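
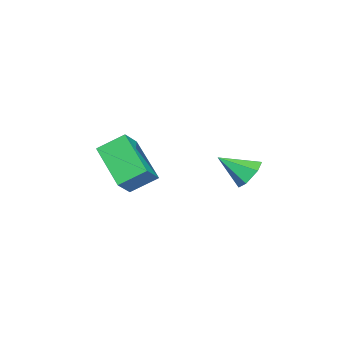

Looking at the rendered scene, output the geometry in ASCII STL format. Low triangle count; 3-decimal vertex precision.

solid 
facet normal -0.310 0.758 -0.573
outer loop
vertex -1.947 2.98 -0.536
vertex -2.63 2.829 -0.366
vertex -2.252 3.289 0.038
endloop
endfacet
facet normal 0.904 0.143 0.403
outer loop
vertex -1.947 2.98 -0.536
vertex -2.252 3.289 0.038
vertex -2.19 1.751 0.446
endloop
endfacet
facet normal -0.311 0.759 -0.572
outer loop
vertex -2.252 3.289 0.038
vertex -2.63 2.829 -0.366
vertex -2.935 3.137 0.208
endloop
endfacet
facet normal 0.179 0.259 0.949
outer loop
vertex -2.252 3.289 0.038
vertex -2.935 3.137 0.208
vertex -2.19 1.751 0.446
endloop
endfacet
facet normal -0.309 0.760 -0.572
outer loop
vertex -2.935 3.137 0.208
vertex -2.63 2.829 -0.366
vertex -3.313 2.678 -0.197
endloop
endfacet
facet normal -0.601 -0.190 0.776
outer loop
vertex -2.935 3.137 0.208
vertex -3.313 2.678 -0.197
vertex -2.19 1.751 0.446
endloop
endfacet
facet normal -0.310 0.759 -0.573
outer loop
vertex -3.313 2.678 -0.197
vertex -2.63 2.829 -0.366
vertex -3.008 2.369 -0.771
endloop
endfacet
facet normal -0.655 -0.753 0.058
outer loop
vertex -3.313 2.678 -0.197
vertex -3.008 2.369 -0.771
vertex -2.19 1.751 0.446
endloop
endfacet
facet normal -0.310 0.759 -0.572
outer loop
vertex -3.008 2.369 -0.771
vertex -2.63 2.829 -0.366
vertex -2.325 2.52 -0.941
endloop
endfacet
facet normal 0.071 -0.869 -0.489
outer loop
vertex -3.008 2.369 -0.771
vertex -2.325 2.52 -0.941
vertex -2.19 1.751 0.446
endloop
endfacet
facet normal -0.310 0.759 -0.572
outer loop
vertex -2.325 2.52 -0.941
vertex -2.63 2.829 -0.366
vertex -1.947 2.98 -0.536
endloop
endfacet
facet normal 0.850 -0.421 -0.316
outer loop
vertex -2.325 2.52 -0.941
vertex -1.947 2.98 -0.536
vertex -2.19 1.751 0.446
endloop
endfacet
facet normal -0.791 0.049 -0.609
outer loop
vertex -2.111 -2.656 -0.184
vertex -2.592 -1.726 0.516
vertex -1.08 -1.204 -1.406
endloop
endfacet
facet normal 0.381 -0.739 -0.556
outer loop
vertex -0.288 -1.254 -0.796
vertex -2.111 -2.656 -0.184
vertex -1.08 -1.204 -1.406
endloop
endfacet
facet normal -0.792 0.050 -0.609
outer loop
vertex -1.08 -1.204 -1.406
vertex -2.592 -1.726 0.516
vertex -1.56 -0.274 -0.705
endloop
endfacet
facet normal 0.478 0.673 -0.565
outer loop
vertex -1.56 -0.274 -0.705
vertex -0.288 -1.254 -0.796
vertex -1.08 -1.204 -1.406
endloop
endfacet
facet normal -0.478 -0.673 0.565
outer loop
vertex -2.111 -2.656 -0.184
vertex -1.8 -1.776 1.126
vertex -2.592 -1.726 0.516
endloop
endfacet
facet normal 0.381 -0.739 -0.556
outer loop
vertex -1.32 -2.706 0.425
vertex -2.111 -2.656 -0.184
vertex -0.288 -1.254 -0.796
endloop
endfacet
facet normal -0.478 -0.673 0.565
outer loop
vertex -1.32 -2.706 0.425
vertex -1.8 -1.776 1.126
vertex -2.111 -2.656 -0.184
endloop
endfacet
facet normal -0.381 0.739 0.556
outer loop
vertex -2.592 -1.726 0.516
vertex -1.8 -1.776 1.126
vertex -1.56 -0.274 -0.705
endloop
endfacet
facet normal 0.478 0.673 -0.565
outer loop
vertex -0.769 -0.324 -0.096
vertex -0.288 -1.254 -0.796
vertex -1.56 -0.274 -0.705
endloop
endfacet
facet normal -0.381 0.739 0.556
outer loop
vertex -1.56 -0.274 -0.705
vertex -1.8 -1.776 1.126
vertex -0.769 -0.324 -0.096
endloop
endfacet
facet normal 0.791 -0.050 0.610
outer loop
vertex -0.769 -0.324 -0.096
vertex -1.32 -2.706 0.425
vertex -0.288 -1.254 -0.796
endloop
endfacet
facet normal 0.792 -0.050 0.609
outer loop
vertex -1.8 -1.776 1.126
vertex -1.32 -2.706 0.425
vertex -0.769 -0.324 -0.096
endloop
endfacet

endsolid


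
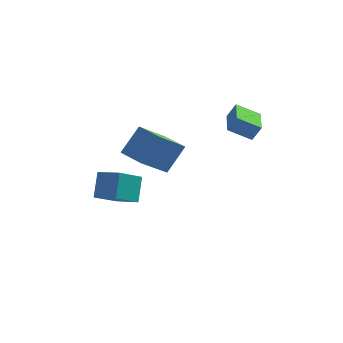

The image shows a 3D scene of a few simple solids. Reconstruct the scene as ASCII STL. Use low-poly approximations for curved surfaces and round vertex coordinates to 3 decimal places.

solid 
facet normal -0.486 -0.665 0.568
outer loop
vertex -2.788 -1.385 -2.081
vertex -3.889 -0.91 -2.467
vertex -2.802 -2.301 -3.166
endloop
endfacet
facet normal 0.874 -0.377 0.307
outer loop
vertex -1.991 -1.19 -4.113
vertex -2.788 -1.385 -2.081
vertex -2.802 -2.301 -3.166
endloop
endfacet
facet normal -0.486 -0.665 0.567
outer loop
vertex -2.802 -2.301 -3.166
vertex -3.889 -0.91 -2.467
vertex -3.904 -1.825 -3.552
endloop
endfacet
facet normal -0.010 -0.644 -0.765
outer loop
vertex -3.904 -1.825 -3.552
vertex -1.991 -1.19 -4.113
vertex -2.802 -2.301 -3.166
endloop
endfacet
facet normal 0.010 0.644 0.765
outer loop
vertex -2.788 -1.385 -2.081
vertex -3.078 0.201 -3.414
vertex -3.889 -0.91 -2.467
endloop
endfacet
facet normal 0.874 -0.378 0.306
outer loop
vertex -1.976 -0.275 -3.028
vertex -2.788 -1.385 -2.081
vertex -1.991 -1.19 -4.113
endloop
endfacet
facet normal 0.011 0.645 0.765
outer loop
vertex -1.976 -0.275 -3.028
vertex -3.078 0.201 -3.414
vertex -2.788 -1.385 -2.081
endloop
endfacet
facet normal -0.874 0.377 -0.306
outer loop
vertex -3.889 -0.91 -2.467
vertex -3.078 0.201 -3.414
vertex -3.904 -1.825 -3.552
endloop
endfacet
facet normal -0.010 -0.645 -0.764
outer loop
vertex -3.092 -0.715 -4.499
vertex -1.991 -1.19 -4.113
vertex -3.904 -1.825 -3.552
endloop
endfacet
facet normal -0.874 0.377 -0.307
outer loop
vertex -3.904 -1.825 -3.552
vertex -3.078 0.201 -3.414
vertex -3.092 -0.715 -4.499
endloop
endfacet
facet normal 0.486 0.665 -0.567
outer loop
vertex -3.092 -0.715 -4.499
vertex -1.976 -0.275 -3.028
vertex -1.991 -1.19 -4.113
endloop
endfacet
facet normal 0.486 0.665 -0.567
outer loop
vertex -3.078 0.201 -3.414
vertex -1.976 -0.275 -3.028
vertex -3.092 -0.715 -4.499
endloop
endfacet
facet normal -0.454 -0.605 0.654
outer loop
vertex -0.718 -2.822 1.426
vertex -1.771 -1.995 1.459
vertex -1.392 -3.632 0.209
endloop
endfacet
facet normal 0.786 -0.618 -0.024
outer loop
vertex -0.469 -2.405 -1.119
vertex -0.718 -2.822 1.426
vertex -1.392 -3.632 0.209
endloop
endfacet
facet normal -0.454 -0.605 0.654
outer loop
vertex -1.392 -3.632 0.209
vertex -1.771 -1.995 1.459
vertex -2.445 -2.805 0.242
endloop
endfacet
facet normal -0.419 -0.503 -0.756
outer loop
vertex -2.445 -2.805 0.242
vertex -0.469 -2.405 -1.119
vertex -1.392 -3.632 0.209
endloop
endfacet
facet normal 0.419 0.503 0.756
outer loop
vertex -0.718 -2.822 1.426
vertex -0.848 -0.768 0.131
vertex -1.771 -1.995 1.459
endloop
endfacet
facet normal 0.786 -0.618 -0.024
outer loop
vertex 0.205 -1.595 0.098
vertex -0.718 -2.822 1.426
vertex -0.469 -2.405 -1.119
endloop
endfacet
facet normal 0.419 0.503 0.756
outer loop
vertex 0.205 -1.595 0.098
vertex -0.848 -0.768 0.131
vertex -0.718 -2.822 1.426
endloop
endfacet
facet normal -0.786 0.618 0.024
outer loop
vertex -1.771 -1.995 1.459
vertex -0.848 -0.768 0.131
vertex -2.445 -2.805 0.242
endloop
endfacet
facet normal -0.419 -0.503 -0.756
outer loop
vertex -1.522 -1.578 -1.086
vertex -0.469 -2.405 -1.119
vertex -2.445 -2.805 0.242
endloop
endfacet
facet normal -0.786 0.618 0.024
outer loop
vertex -2.445 -2.805 0.242
vertex -0.848 -0.768 0.131
vertex -1.522 -1.578 -1.086
endloop
endfacet
facet normal 0.454 0.605 -0.654
outer loop
vertex -1.522 -1.578 -1.086
vertex 0.205 -1.595 0.098
vertex -0.469 -2.405 -1.119
endloop
endfacet
facet normal 0.454 0.605 -0.654
outer loop
vertex -0.848 -0.768 0.131
vertex 0.205 -1.595 0.098
vertex -1.522 -1.578 -1.086
endloop
endfacet
facet normal -0.873 -0.089 0.480
outer loop
vertex 2.424 -1.32 2.006
vertex 2.197 0.26 1.887
vertex 2.032 -1.431 1.272
endloop
endfacet
facet normal 0.141 -0.987 0.074
outer loop
vertex 3.123 -1.32 0.673
vertex 2.424 -1.32 2.006
vertex 2.032 -1.431 1.272
endloop
endfacet
facet normal -0.873 -0.089 0.480
outer loop
vertex 2.032 -1.431 1.272
vertex 2.197 0.26 1.887
vertex 1.805 0.148 1.153
endloop
endfacet
facet normal -0.467 -0.133 -0.874
outer loop
vertex 1.805 0.148 1.153
vertex 3.123 -1.32 0.673
vertex 2.032 -1.431 1.272
endloop
endfacet
facet normal 0.467 0.133 0.874
outer loop
vertex 2.424 -1.32 2.006
vertex 3.288 0.371 1.288
vertex 2.197 0.26 1.887
endloop
endfacet
facet normal 0.142 -0.987 0.075
outer loop
vertex 3.515 -1.208 1.407
vertex 2.424 -1.32 2.006
vertex 3.123 -1.32 0.673
endloop
endfacet
facet normal 0.466 0.133 0.874
outer loop
vertex 3.515 -1.208 1.407
vertex 3.288 0.371 1.288
vertex 2.424 -1.32 2.006
endloop
endfacet
facet normal -0.142 0.987 -0.075
outer loop
vertex 2.197 0.26 1.887
vertex 3.288 0.371 1.288
vertex 1.805 0.148 1.153
endloop
endfacet
facet normal -0.466 -0.133 -0.874
outer loop
vertex 2.896 0.26 0.554
vertex 3.123 -1.32 0.673
vertex 1.805 0.148 1.153
endloop
endfacet
facet normal -0.142 0.987 -0.074
outer loop
vertex 1.805 0.148 1.153
vertex 3.288 0.371 1.288
vertex 2.896 0.26 0.554
endloop
endfacet
facet normal 0.873 0.089 -0.480
outer loop
vertex 2.896 0.26 0.554
vertex 3.515 -1.208 1.407
vertex 3.123 -1.32 0.673
endloop
endfacet
facet normal 0.873 0.089 -0.480
outer loop
vertex 3.288 0.371 1.288
vertex 3.515 -1.208 1.407
vertex 2.896 0.26 0.554
endloop
endfacet

endsolid


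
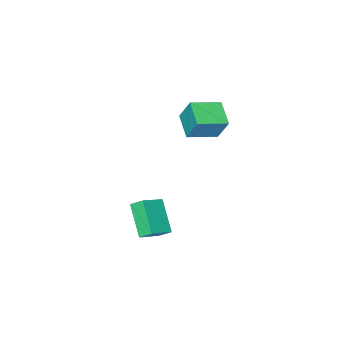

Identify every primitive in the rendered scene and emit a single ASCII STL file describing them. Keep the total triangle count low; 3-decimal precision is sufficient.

solid 
facet normal -0.492 -0.802 0.338
outer loop
vertex -2.054 0.626 4.964
vertex -3.676 1.413 4.469
vertex -1.942 -0.052 3.519
endloop
endfacet
facet normal 0.867 -0.421 0.265
outer loop
vertex -1.144 1.247 2.971
vertex -2.054 0.626 4.964
vertex -1.942 -0.052 3.519
endloop
endfacet
facet normal -0.492 -0.802 0.338
outer loop
vertex -1.942 -0.052 3.519
vertex -3.676 1.413 4.469
vertex -3.564 0.735 3.024
endloop
endfacet
facet normal 0.070 -0.424 -0.903
outer loop
vertex -3.564 0.735 3.024
vertex -1.144 1.247 2.971
vertex -1.942 -0.052 3.519
endloop
endfacet
facet normal -0.070 0.424 0.903
outer loop
vertex -2.054 0.626 4.964
vertex -2.878 2.712 3.921
vertex -3.676 1.413 4.469
endloop
endfacet
facet normal 0.867 -0.421 0.265
outer loop
vertex -1.256 1.925 4.416
vertex -2.054 0.626 4.964
vertex -1.144 1.247 2.971
endloop
endfacet
facet normal -0.070 0.424 0.903
outer loop
vertex -1.256 1.925 4.416
vertex -2.878 2.712 3.921
vertex -2.054 0.626 4.964
endloop
endfacet
facet normal -0.867 0.421 -0.265
outer loop
vertex -3.676 1.413 4.469
vertex -2.878 2.712 3.921
vertex -3.564 0.735 3.024
endloop
endfacet
facet normal 0.070 -0.424 -0.903
outer loop
vertex -2.766 2.034 2.476
vertex -1.144 1.247 2.971
vertex -3.564 0.735 3.024
endloop
endfacet
facet normal -0.867 0.421 -0.265
outer loop
vertex -3.564 0.735 3.024
vertex -2.878 2.712 3.921
vertex -2.766 2.034 2.476
endloop
endfacet
facet normal 0.492 0.802 -0.338
outer loop
vertex -2.766 2.034 2.476
vertex -1.256 1.925 4.416
vertex -1.144 1.247 2.971
endloop
endfacet
facet normal 0.492 0.802 -0.338
outer loop
vertex -2.878 2.712 3.921
vertex -1.256 1.925 4.416
vertex -2.766 2.034 2.476
endloop
endfacet
facet normal -0.867 0.028 -0.497
outer loop
vertex 3.005 2.566 0.894
vertex 2.717 3.212 1.433
vertex 3.792 3.993 -0.398
endloop
endfacet
facet normal 0.323 -0.727 -0.606
outer loop
vertex 5.163 3.948 0.387
vertex 3.005 2.566 0.894
vertex 3.792 3.993 -0.398
endloop
endfacet
facet normal -0.867 0.029 -0.497
outer loop
vertex 3.792 3.993 -0.398
vertex 2.717 3.212 1.433
vertex 3.505 4.64 0.141
endloop
endfacet
facet normal 0.378 0.686 -0.622
outer loop
vertex 3.505 4.64 0.141
vertex 5.163 3.948 0.387
vertex 3.792 3.993 -0.398
endloop
endfacet
facet normal -0.378 -0.687 0.621
outer loop
vertex 3.005 2.566 0.894
vertex 4.088 3.167 2.218
vertex 2.717 3.212 1.433
endloop
endfacet
facet normal 0.323 -0.727 -0.606
outer loop
vertex 4.375 2.52 1.679
vertex 3.005 2.566 0.894
vertex 5.163 3.948 0.387
endloop
endfacet
facet normal -0.379 -0.686 0.621
outer loop
vertex 4.375 2.52 1.679
vertex 4.088 3.167 2.218
vertex 3.005 2.566 0.894
endloop
endfacet
facet normal -0.323 0.727 0.606
outer loop
vertex 2.717 3.212 1.433
vertex 4.088 3.167 2.218
vertex 3.505 4.64 0.141
endloop
endfacet
facet normal 0.379 0.687 -0.621
outer loop
vertex 4.875 4.594 0.926
vertex 5.163 3.948 0.387
vertex 3.505 4.64 0.141
endloop
endfacet
facet normal -0.323 0.727 0.606
outer loop
vertex 3.505 4.64 0.141
vertex 4.088 3.167 2.218
vertex 4.875 4.594 0.926
endloop
endfacet
facet normal 0.867 -0.028 0.497
outer loop
vertex 4.875 4.594 0.926
vertex 4.375 2.52 1.679
vertex 5.163 3.948 0.387
endloop
endfacet
facet normal 0.868 -0.029 0.497
outer loop
vertex 4.088 3.167 2.218
vertex 4.375 2.52 1.679
vertex 4.875 4.594 0.926
endloop
endfacet

endsolid


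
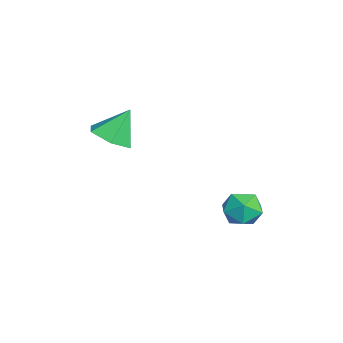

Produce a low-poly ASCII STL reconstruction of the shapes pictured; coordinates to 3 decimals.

solid 
facet normal 0.185 -0.502 -0.845
outer loop
vertex 0.993 -3.533 -1.959
vertex 0.553 -4.049 -1.749
vertex 0.304 -3.503 -2.128
endloop
endfacet
facet normal 0.046 0.999 -0.011
outer loop
vertex 0.993 -3.533 -1.959
vertex 0.304 -3.503 -2.128
vertex 0.347 -3.491 -0.811
endloop
endfacet
facet normal 0.185 -0.502 -0.845
outer loop
vertex 0.304 -3.503 -2.128
vertex 0.553 -4.049 -1.749
vertex -0.136 -4.018 -1.918
endloop
endfacet
facet normal -0.756 0.654 0.019
outer loop
vertex 0.304 -3.503 -2.128
vertex -0.136 -4.018 -1.918
vertex 0.347 -3.491 -0.811
endloop
endfacet
facet normal 0.184 -0.503 -0.844
outer loop
vertex -0.136 -4.018 -1.918
vertex 0.553 -4.049 -1.749
vertex 0.112 -4.565 -1.538
endloop
endfacet
facet normal -0.893 -0.101 0.438
outer loop
vertex -0.136 -4.018 -1.918
vertex 0.112 -4.565 -1.538
vertex 0.347 -3.491 -0.811
endloop
endfacet
facet normal 0.185 -0.503 -0.844
outer loop
vertex 0.112 -4.565 -1.538
vertex 0.553 -4.049 -1.749
vertex 0.801 -4.595 -1.369
endloop
endfacet
facet normal -0.226 -0.512 0.829
outer loop
vertex 0.112 -4.565 -1.538
vertex 0.801 -4.595 -1.369
vertex 0.347 -3.491 -0.811
endloop
endfacet
facet normal 0.185 -0.503 -0.844
outer loop
vertex 0.801 -4.595 -1.369
vertex 0.553 -4.049 -1.749
vertex 1.242 -4.079 -1.58
endloop
endfacet
facet normal 0.577 -0.167 0.799
outer loop
vertex 0.801 -4.595 -1.369
vertex 1.242 -4.079 -1.58
vertex 0.347 -3.491 -0.811
endloop
endfacet
facet normal 0.185 -0.502 -0.845
outer loop
vertex 1.242 -4.079 -1.58
vertex 0.553 -4.049 -1.749
vertex 0.993 -3.533 -1.959
endloop
endfacet
facet normal 0.713 0.589 0.380
outer loop
vertex 1.242 -4.079 -1.58
vertex 0.993 -3.533 -1.959
vertex 0.347 -3.491 -0.811
endloop
endfacet
facet normal -0.006 0.954 0.299
outer loop
vertex 1.71 -0.035 -4.016
vertex 1.905 -0.22 -3.422
vertex 2.346 -0.074 -3.879
endloop
endfacet
facet normal 0.141 0.907 -0.397
outer loop
vertex 1.71 -0.035 -4.016
vertex 2.346 -0.074 -3.879
vertex 2.122 -0.29 -4.452
endloop
endfacet
facet normal -0.403 0.571 -0.715
outer loop
vertex 1.71 -0.035 -4.016
vertex 2.122 -0.29 -4.452
vertex 1.542 -0.57 -4.349
endloop
endfacet
facet normal -0.886 0.411 -0.214
outer loop
vertex 1.71 -0.035 -4.016
vertex 1.542 -0.57 -4.349
vertex 1.408 -0.527 -3.712
endloop
endfacet
facet normal -0.641 0.648 0.412
outer loop
vertex 1.71 -0.035 -4.016
vertex 1.408 -0.527 -3.712
vertex 1.905 -0.22 -3.422
endloop
endfacet
facet normal 0.724 0.503 -0.473
outer loop
vertex 2.122 -0.29 -4.452
vertex 2.346 -0.074 -3.879
vertex 2.572 -0.633 -4.128
endloop
endfacet
facet normal 0.487 0.579 0.654
outer loop
vertex 2.346 -0.074 -3.879
vertex 1.905 -0.22 -3.422
vertex 2.438 -0.59 -3.491
endloop
endfacet
facet normal -0.540 0.083 0.838
outer loop
vertex 1.905 -0.22 -3.422
vertex 1.408 -0.527 -3.712
vertex 1.858 -0.87 -3.388
endloop
endfacet
facet normal -0.937 -0.300 -0.177
outer loop
vertex 1.408 -0.527 -3.712
vertex 1.542 -0.57 -4.349
vertex 1.634 -1.086 -3.961
endloop
endfacet
facet normal -0.156 -0.040 -0.987
outer loop
vertex 1.542 -0.57 -4.349
vertex 2.122 -0.29 -4.452
vertex 2.075 -0.94 -4.418
endloop
endfacet
facet normal 0.886 -0.411 0.214
outer loop
vertex 2.27 -1.125 -3.824
vertex 2.572 -0.633 -4.128
vertex 2.438 -0.59 -3.491
endloop
endfacet
facet normal 0.403 -0.571 0.715
outer loop
vertex 2.27 -1.125 -3.824
vertex 2.438 -0.59 -3.491
vertex 1.858 -0.87 -3.388
endloop
endfacet
facet normal -0.141 -0.907 0.397
outer loop
vertex 2.27 -1.125 -3.824
vertex 1.858 -0.87 -3.388
vertex 1.634 -1.086 -3.961
endloop
endfacet
facet normal 0.006 -0.954 -0.299
outer loop
vertex 2.27 -1.125 -3.824
vertex 1.634 -1.086 -3.961
vertex 2.075 -0.94 -4.418
endloop
endfacet
facet normal 0.641 -0.648 -0.412
outer loop
vertex 2.27 -1.125 -3.824
vertex 2.075 -0.94 -4.418
vertex 2.572 -0.633 -4.128
endloop
endfacet
facet normal 0.937 0.300 0.177
outer loop
vertex 2.438 -0.59 -3.491
vertex 2.572 -0.633 -4.128
vertex 2.346 -0.074 -3.879
endloop
endfacet
facet normal 0.156 0.040 0.987
outer loop
vertex 1.858 -0.87 -3.388
vertex 2.438 -0.59 -3.491
vertex 1.905 -0.22 -3.422
endloop
endfacet
facet normal -0.724 -0.503 0.473
outer loop
vertex 1.634 -1.086 -3.961
vertex 1.858 -0.87 -3.388
vertex 1.408 -0.527 -3.712
endloop
endfacet
facet normal -0.487 -0.579 -0.654
outer loop
vertex 2.075 -0.94 -4.418
vertex 1.634 -1.086 -3.961
vertex 1.542 -0.57 -4.349
endloop
endfacet
facet normal 0.540 -0.083 -0.838
outer loop
vertex 2.572 -0.633 -4.128
vertex 2.075 -0.94 -4.418
vertex 2.122 -0.29 -4.452
endloop
endfacet

endsolid


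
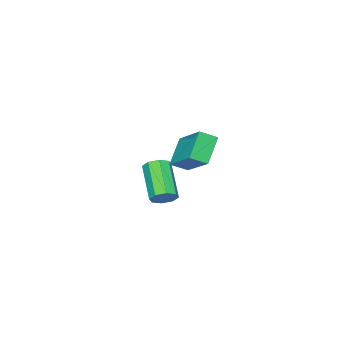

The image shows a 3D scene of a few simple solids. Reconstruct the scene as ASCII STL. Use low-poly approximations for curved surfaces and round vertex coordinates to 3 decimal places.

solid 
facet normal -0.698 0.563 -0.442
outer loop
vertex 1.668 2.958 0.95
vertex 2.578 3.213 -0.162
vertex 0.943 1.294 -0.025
endloop
endfacet
facet normal -0.624 -0.175 0.762
outer loop
vertex 1.522 0.827 0.342
vertex 1.668 2.958 0.95
vertex 0.943 1.294 -0.025
endloop
endfacet
facet normal -0.698 0.563 -0.442
outer loop
vertex 0.943 1.294 -0.025
vertex 2.578 3.213 -0.162
vertex 1.853 1.55 -1.137
endloop
endfacet
facet normal -0.351 -0.808 -0.473
outer loop
vertex 1.853 1.55 -1.137
vertex 1.522 0.827 0.342
vertex 0.943 1.294 -0.025
endloop
endfacet
facet normal 0.352 0.808 0.473
outer loop
vertex 1.668 2.958 0.95
vertex 3.157 2.746 0.205
vertex 2.578 3.213 -0.162
endloop
endfacet
facet normal -0.624 -0.175 0.762
outer loop
vertex 2.247 2.49 1.317
vertex 1.668 2.958 0.95
vertex 1.522 0.827 0.342
endloop
endfacet
facet normal 0.352 0.807 0.474
outer loop
vertex 2.247 2.49 1.317
vertex 3.157 2.746 0.205
vertex 1.668 2.958 0.95
endloop
endfacet
facet normal 0.624 0.175 -0.762
outer loop
vertex 2.578 3.213 -0.162
vertex 3.157 2.746 0.205
vertex 1.853 1.55 -1.137
endloop
endfacet
facet normal -0.352 -0.807 -0.473
outer loop
vertex 2.432 1.082 -0.77
vertex 1.522 0.827 0.342
vertex 1.853 1.55 -1.137
endloop
endfacet
facet normal 0.624 0.175 -0.762
outer loop
vertex 1.853 1.55 -1.137
vertex 3.157 2.746 0.205
vertex 2.432 1.082 -0.77
endloop
endfacet
facet normal 0.698 -0.563 0.442
outer loop
vertex 2.432 1.082 -0.77
vertex 2.247 2.49 1.317
vertex 1.522 0.827 0.342
endloop
endfacet
facet normal 0.698 -0.563 0.442
outer loop
vertex 3.157 2.746 0.205
vertex 2.247 2.49 1.317
vertex 2.432 1.082 -0.77
endloop
endfacet
facet normal 0.435 0.585 -0.684
outer loop
vertex -0.476 -1.643 -3.99
vertex -0.732 -2.007 -4.464
vertex -0.923 -1.48 -4.135
endloop
endfacet
facet normal 0.053 0.741 0.669
outer loop
vertex -0.476 -1.643 -3.99
vertex -0.923 -1.48 -4.135
vertex -1.373 -2.85 -2.582
endloop
endfacet
facet normal 0.053 0.741 0.669
outer loop
vertex -1.373 -2.85 -2.582
vertex -0.923 -1.48 -4.135
vertex -1.82 -2.687 -2.727
endloop
endfacet
facet normal -0.435 -0.586 0.683
outer loop
vertex -1.373 -2.85 -2.582
vertex -1.82 -2.687 -2.727
vertex -1.628 -3.213 -3.056
endloop
endfacet
facet normal 0.435 0.585 -0.684
outer loop
vertex -0.923 -1.48 -4.135
vertex -0.732 -2.007 -4.464
vertex -1.258 -1.626 -4.473
endloop
endfacet
facet normal -0.598 0.756 0.267
outer loop
vertex -0.923 -1.48 -4.135
vertex -1.258 -1.626 -4.473
vertex -1.82 -2.687 -2.727
endloop
endfacet
facet normal -0.597 0.756 0.267
outer loop
vertex -1.82 -2.687 -2.727
vertex -1.258 -1.626 -4.473
vertex -2.155 -2.832 -3.065
endloop
endfacet
facet normal -0.435 -0.586 0.683
outer loop
vertex -1.82 -2.687 -2.727
vertex -2.155 -2.832 -3.065
vertex -1.628 -3.213 -3.056
endloop
endfacet
facet normal 0.437 0.587 -0.682
outer loop
vertex -1.258 -1.626 -4.473
vertex -0.732 -2.007 -4.464
vertex -1.284 -1.994 -4.806
endloop
endfacet
facet normal -0.899 0.328 -0.292
outer loop
vertex -1.258 -1.626 -4.473
vertex -1.284 -1.994 -4.806
vertex -2.155 -2.832 -3.065
endloop
endfacet
facet normal -0.899 0.327 -0.292
outer loop
vertex -2.155 -2.832 -3.065
vertex -1.284 -1.994 -4.806
vertex -2.181 -3.201 -3.398
endloop
endfacet
facet normal -0.435 -0.586 0.683
outer loop
vertex -2.155 -2.832 -3.065
vertex -2.181 -3.201 -3.398
vertex -1.628 -3.213 -3.056
endloop
endfacet
facet normal 0.437 0.585 -0.683
outer loop
vertex -1.284 -1.994 -4.806
vertex -0.732 -2.007 -4.464
vertex -0.987 -2.37 -4.938
endloop
endfacet
facet normal -0.673 -0.293 -0.680
outer loop
vertex -1.284 -1.994 -4.806
vertex -0.987 -2.37 -4.938
vertex -2.181 -3.201 -3.398
endloop
endfacet
facet normal -0.673 -0.293 -0.680
outer loop
vertex -2.181 -3.201 -3.398
vertex -0.987 -2.37 -4.938
vertex -1.884 -3.577 -3.53
endloop
endfacet
facet normal -0.436 -0.585 0.684
outer loop
vertex -2.181 -3.201 -3.398
vertex -1.884 -3.577 -3.53
vertex -1.628 -3.213 -3.056
endloop
endfacet
facet normal 0.435 0.586 -0.683
outer loop
vertex -0.987 -2.37 -4.938
vertex -0.732 -2.007 -4.464
vertex -0.54 -2.533 -4.793
endloop
endfacet
facet normal -0.053 -0.741 -0.669
outer loop
vertex -0.987 -2.37 -4.938
vertex -0.54 -2.533 -4.793
vertex -1.884 -3.577 -3.53
endloop
endfacet
facet normal -0.053 -0.741 -0.669
outer loop
vertex -1.884 -3.577 -3.53
vertex -0.54 -2.533 -4.793
vertex -1.437 -3.74 -3.385
endloop
endfacet
facet normal -0.435 -0.585 0.684
outer loop
vertex -1.884 -3.577 -3.53
vertex -1.437 -3.74 -3.385
vertex -1.628 -3.213 -3.056
endloop
endfacet
facet normal 0.435 0.586 -0.683
outer loop
vertex -0.54 -2.533 -4.793
vertex -0.732 -2.007 -4.464
vertex -0.205 -2.388 -4.455
endloop
endfacet
facet normal 0.597 -0.756 -0.268
outer loop
vertex -0.54 -2.533 -4.793
vertex -0.205 -2.388 -4.455
vertex -1.437 -3.74 -3.385
endloop
endfacet
facet normal 0.598 -0.756 -0.266
outer loop
vertex -1.437 -3.74 -3.385
vertex -0.205 -2.388 -4.455
vertex -1.102 -3.594 -3.047
endloop
endfacet
facet normal -0.435 -0.585 0.684
outer loop
vertex -1.437 -3.74 -3.385
vertex -1.102 -3.594 -3.047
vertex -1.628 -3.213 -3.056
endloop
endfacet
facet normal 0.435 0.586 -0.683
outer loop
vertex -0.205 -2.388 -4.455
vertex -0.732 -2.007 -4.464
vertex -0.179 -2.019 -4.122
endloop
endfacet
facet normal 0.899 -0.327 0.292
outer loop
vertex -0.205 -2.388 -4.455
vertex -0.179 -2.019 -4.122
vertex -1.102 -3.594 -3.047
endloop
endfacet
facet normal 0.899 -0.328 0.292
outer loop
vertex -1.102 -3.594 -3.047
vertex -0.179 -2.019 -4.122
vertex -1.076 -3.226 -2.714
endloop
endfacet
facet normal -0.437 -0.587 0.682
outer loop
vertex -1.102 -3.594 -3.047
vertex -1.076 -3.226 -2.714
vertex -1.628 -3.213 -3.056
endloop
endfacet
facet normal 0.436 0.585 -0.684
outer loop
vertex -0.179 -2.019 -4.122
vertex -0.732 -2.007 -4.464
vertex -0.476 -1.643 -3.99
endloop
endfacet
facet normal 0.673 0.293 0.680
outer loop
vertex -0.179 -2.019 -4.122
vertex -0.476 -1.643 -3.99
vertex -1.076 -3.226 -2.714
endloop
endfacet
facet normal 0.673 0.293 0.680
outer loop
vertex -1.076 -3.226 -2.714
vertex -0.476 -1.643 -3.99
vertex -1.373 -2.85 -2.582
endloop
endfacet
facet normal -0.437 -0.585 0.683
outer loop
vertex -1.076 -3.226 -2.714
vertex -1.373 -2.85 -2.582
vertex -1.628 -3.213 -3.056
endloop
endfacet

endsolid


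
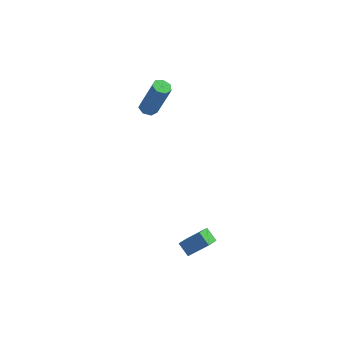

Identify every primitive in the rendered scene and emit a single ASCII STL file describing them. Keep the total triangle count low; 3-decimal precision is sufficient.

solid 
facet normal -0.345 0.040 -0.938
outer loop
vertex -2.06 3.189 0.554
vertex -2.534 3.254 0.731
vertex -2.185 3.608 0.618
endloop
endfacet
facet normal 0.895 0.315 -0.315
outer loop
vertex -2.06 3.189 0.554
vertex -2.185 3.608 0.618
vertex -1.332 3.101 2.532
endloop
endfacet
facet normal 0.895 0.315 -0.316
outer loop
vertex -1.332 3.101 2.532
vertex -2.185 3.608 0.618
vertex -1.457 3.521 2.596
endloop
endfacet
facet normal 0.345 -0.040 0.938
outer loop
vertex -1.332 3.101 2.532
vertex -1.457 3.521 2.596
vertex -1.806 3.166 2.709
endloop
endfacet
facet normal -0.344 0.040 -0.938
outer loop
vertex -2.185 3.608 0.618
vertex -2.534 3.254 0.731
vertex -2.573 3.761 0.767
endloop
endfacet
facet normal 0.338 0.938 -0.083
outer loop
vertex -2.185 3.608 0.618
vertex -2.573 3.761 0.767
vertex -1.457 3.521 2.596
endloop
endfacet
facet normal 0.337 0.938 -0.082
outer loop
vertex -1.457 3.521 2.596
vertex -2.573 3.761 0.767
vertex -1.844 3.673 2.746
endloop
endfacet
facet normal 0.347 -0.042 0.937
outer loop
vertex -1.457 3.521 2.596
vertex -1.844 3.673 2.746
vertex -1.806 3.166 2.709
endloop
endfacet
facet normal -0.345 0.040 -0.938
outer loop
vertex -2.573 3.761 0.767
vertex -2.534 3.254 0.731
vertex -2.931 3.532 0.889
endloop
endfacet
facet normal -0.474 0.854 0.213
outer loop
vertex -2.573 3.761 0.767
vertex -2.931 3.532 0.889
vertex -1.844 3.673 2.746
endloop
endfacet
facet normal -0.473 0.855 0.212
outer loop
vertex -1.844 3.673 2.746
vertex -2.931 3.532 0.889
vertex -2.203 3.444 2.868
endloop
endfacet
facet normal 0.346 -0.043 0.937
outer loop
vertex -1.844 3.673 2.746
vertex -2.203 3.444 2.868
vertex -1.806 3.166 2.709
endloop
endfacet
facet normal -0.345 0.041 -0.938
outer loop
vertex -2.931 3.532 0.889
vertex -2.534 3.254 0.731
vertex -2.991 3.093 0.892
endloop
endfacet
facet normal -0.929 0.129 0.347
outer loop
vertex -2.931 3.532 0.889
vertex -2.991 3.093 0.892
vertex -2.203 3.444 2.868
endloop
endfacet
facet normal -0.929 0.127 0.348
outer loop
vertex -2.203 3.444 2.868
vertex -2.991 3.093 0.892
vertex -2.262 3.006 2.87
endloop
endfacet
facet normal 0.346 -0.042 0.937
outer loop
vertex -2.203 3.444 2.868
vertex -2.262 3.006 2.87
vertex -1.806 3.166 2.709
endloop
endfacet
facet normal -0.345 0.042 -0.938
outer loop
vertex -2.991 3.093 0.892
vertex -2.534 3.254 0.731
vertex -2.706 2.776 0.773
endloop
endfacet
facet normal -0.683 -0.697 0.221
outer loop
vertex -2.991 3.093 0.892
vertex -2.706 2.776 0.773
vertex -2.262 3.006 2.87
endloop
endfacet
facet normal -0.685 -0.694 0.221
outer loop
vertex -2.262 3.006 2.87
vertex -2.706 2.776 0.773
vertex -1.978 2.688 2.751
endloop
endfacet
facet normal 0.346 -0.042 0.937
outer loop
vertex -2.262 3.006 2.87
vertex -1.978 2.688 2.751
vertex -1.806 3.166 2.709
endloop
endfacet
facet normal -0.344 0.041 -0.938
outer loop
vertex -2.706 2.776 0.773
vertex -2.534 3.254 0.731
vertex -2.292 2.818 0.623
endloop
endfacet
facet normal 0.075 -0.995 -0.072
outer loop
vertex -2.706 2.776 0.773
vertex -2.292 2.818 0.623
vertex -1.978 2.688 2.751
endloop
endfacet
facet normal 0.075 -0.995 -0.072
outer loop
vertex -1.978 2.688 2.751
vertex -2.292 2.818 0.623
vertex -1.564 2.73 2.601
endloop
endfacet
facet normal 0.344 -0.041 0.938
outer loop
vertex -1.978 2.688 2.751
vertex -1.564 2.73 2.601
vertex -1.806 3.166 2.709
endloop
endfacet
facet normal -0.345 0.041 -0.938
outer loop
vertex -2.292 2.818 0.623
vertex -2.534 3.254 0.731
vertex -2.06 3.189 0.554
endloop
endfacet
facet normal 0.779 -0.545 -0.311
outer loop
vertex -2.292 2.818 0.623
vertex -2.06 3.189 0.554
vertex -1.564 2.73 2.601
endloop
endfacet
facet normal 0.779 -0.545 -0.311
outer loop
vertex -1.564 2.73 2.601
vertex -2.06 3.189 0.554
vertex -1.332 3.101 2.532
endloop
endfacet
facet normal 0.345 -0.041 0.938
outer loop
vertex -1.564 2.73 2.601
vertex -1.332 3.101 2.532
vertex -1.806 3.166 2.709
endloop
endfacet
facet normal -0.715 -0.093 -0.693
outer loop
vertex 0.773 -4.304 -2.885
vertex 0.261 -3.89 -2.413
vertex 1.022 -3.594 -3.237
endloop
endfacet
facet normal 0.632 -0.511 -0.583
outer loop
vertex 1.979 -3.47 -2.307
vertex 0.773 -4.304 -2.885
vertex 1.022 -3.594 -3.237
endloop
endfacet
facet normal -0.715 -0.093 -0.693
outer loop
vertex 1.022 -3.594 -3.237
vertex 0.261 -3.89 -2.413
vertex 0.51 -3.18 -2.765
endloop
endfacet
facet normal 0.301 0.855 -0.423
outer loop
vertex 0.51 -3.18 -2.765
vertex 1.979 -3.47 -2.307
vertex 1.022 -3.594 -3.237
endloop
endfacet
facet normal -0.301 -0.855 0.423
outer loop
vertex 0.773 -4.304 -2.885
vertex 1.218 -3.766 -1.483
vertex 0.261 -3.89 -2.413
endloop
endfacet
facet normal 0.632 -0.511 -0.583
outer loop
vertex 1.73 -4.18 -1.955
vertex 0.773 -4.304 -2.885
vertex 1.979 -3.47 -2.307
endloop
endfacet
facet normal -0.301 -0.855 0.423
outer loop
vertex 1.73 -4.18 -1.955
vertex 1.218 -3.766 -1.483
vertex 0.773 -4.304 -2.885
endloop
endfacet
facet normal -0.632 0.511 0.583
outer loop
vertex 0.261 -3.89 -2.413
vertex 1.218 -3.766 -1.483
vertex 0.51 -3.18 -2.765
endloop
endfacet
facet normal 0.301 0.855 -0.423
outer loop
vertex 1.467 -3.056 -1.835
vertex 1.979 -3.47 -2.307
vertex 0.51 -3.18 -2.765
endloop
endfacet
facet normal -0.632 0.511 0.583
outer loop
vertex 0.51 -3.18 -2.765
vertex 1.218 -3.766 -1.483
vertex 1.467 -3.056 -1.835
endloop
endfacet
facet normal 0.715 0.093 0.693
outer loop
vertex 1.467 -3.056 -1.835
vertex 1.73 -4.18 -1.955
vertex 1.979 -3.47 -2.307
endloop
endfacet
facet normal 0.715 0.093 0.693
outer loop
vertex 1.218 -3.766 -1.483
vertex 1.73 -4.18 -1.955
vertex 1.467 -3.056 -1.835
endloop
endfacet

endsolid


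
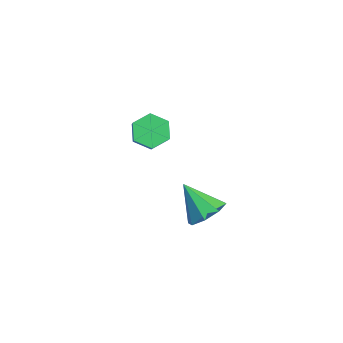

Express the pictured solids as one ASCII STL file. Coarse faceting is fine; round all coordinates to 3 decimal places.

solid 
facet normal 0.582 0.392 -0.713
outer loop
vertex 3.763 2.003 1.39
vertex 3.088 1.686 0.665
vertex 3.205 2.549 1.235
endloop
endfacet
facet normal 0.109 0.373 0.921
outer loop
vertex 3.763 2.003 1.39
vertex 3.205 2.549 1.235
vertex 1.972 0.934 2.035
endloop
endfacet
facet normal 0.581 0.392 -0.713
outer loop
vertex 3.205 2.549 1.235
vertex 3.088 1.686 0.665
vertex 2.578 2.589 0.746
endloop
endfacet
facet normal -0.443 0.646 0.621
outer loop
vertex 3.205 2.549 1.235
vertex 2.578 2.589 0.746
vertex 1.972 0.934 2.035
endloop
endfacet
facet normal 0.581 0.392 -0.713
outer loop
vertex 2.578 2.589 0.746
vertex 3.088 1.686 0.665
vertex 2.25 2.1 0.21
endloop
endfacet
facet normal -0.888 0.437 0.144
outer loop
vertex 2.578 2.589 0.746
vertex 2.25 2.1 0.21
vertex 1.972 0.934 2.035
endloop
endfacet
facet normal 0.581 0.392 -0.713
outer loop
vertex 2.25 2.1 0.21
vertex 3.088 1.686 0.665
vertex 2.413 1.369 -0.059
endloop
endfacet
facet normal -0.964 -0.130 -0.230
outer loop
vertex 2.25 2.1 0.21
vertex 2.413 1.369 -0.059
vertex 1.972 0.934 2.035
endloop
endfacet
facet normal 0.581 0.392 -0.713
outer loop
vertex 2.413 1.369 -0.059
vertex 3.088 1.686 0.665
vertex 2.971 0.824 0.096
endloop
endfacet
facet normal -0.629 -0.724 -0.283
outer loop
vertex 2.413 1.369 -0.059
vertex 2.971 0.824 0.096
vertex 1.972 0.934 2.035
endloop
endfacet
facet normal 0.581 0.392 -0.713
outer loop
vertex 2.971 0.824 0.096
vertex 3.088 1.686 0.665
vertex 3.598 0.784 0.585
endloop
endfacet
facet normal -0.077 -0.997 0.017
outer loop
vertex 2.971 0.824 0.096
vertex 3.598 0.784 0.585
vertex 1.972 0.934 2.035
endloop
endfacet
facet normal 0.582 0.392 -0.713
outer loop
vertex 3.598 0.784 0.585
vertex 3.088 1.686 0.665
vertex 3.926 1.272 1.121
endloop
endfacet
facet normal 0.367 -0.789 0.493
outer loop
vertex 3.598 0.784 0.585
vertex 3.926 1.272 1.121
vertex 1.972 0.934 2.035
endloop
endfacet
facet normal 0.582 0.392 -0.713
outer loop
vertex 3.926 1.272 1.121
vertex 3.088 1.686 0.665
vertex 3.763 2.003 1.39
endloop
endfacet
facet normal 0.444 -0.220 0.868
outer loop
vertex 3.926 1.272 1.121
vertex 3.763 2.003 1.39
vertex 1.972 0.934 2.035
endloop
endfacet
facet normal -0.666 0.172 -0.726
outer loop
vertex -2.394 0.862 0.566
vertex -3.076 1.038 1.233
vertex -2.525 1.763 0.899
endloop
endfacet
facet normal 0.734 0.327 -0.595
outer loop
vertex -2.394 0.862 0.566
vertex -2.525 1.763 0.899
vertex -1.482 0.626 1.561
endloop
endfacet
facet normal 0.734 0.327 -0.595
outer loop
vertex -1.482 0.626 1.561
vertex -2.525 1.763 0.899
vertex -1.613 1.527 1.894
endloop
endfacet
facet normal 0.665 -0.172 0.727
outer loop
vertex -1.482 0.626 1.561
vertex -1.613 1.527 1.894
vertex -2.164 0.802 2.227
endloop
endfacet
facet normal -0.666 0.172 -0.726
outer loop
vertex -2.525 1.763 0.899
vertex -3.076 1.038 1.233
vertex -3.207 1.939 1.566
endloop
endfacet
facet normal 0.250 0.968 0.000
outer loop
vertex -2.525 1.763 0.899
vertex -3.207 1.939 1.566
vertex -1.613 1.527 1.894
endloop
endfacet
facet normal 0.250 0.968 -0.001
outer loop
vertex -1.613 1.527 1.894
vertex -3.207 1.939 1.566
vertex -2.295 1.704 2.561
endloop
endfacet
facet normal 0.666 -0.172 0.726
outer loop
vertex -1.613 1.527 1.894
vertex -2.295 1.704 2.561
vertex -2.164 0.802 2.227
endloop
endfacet
facet normal -0.665 0.172 -0.727
outer loop
vertex -3.207 1.939 1.566
vertex -3.076 1.038 1.233
vertex -3.758 1.214 1.899
endloop
endfacet
facet normal -0.484 0.641 0.595
outer loop
vertex -3.207 1.939 1.566
vertex -3.758 1.214 1.899
vertex -2.295 1.704 2.561
endloop
endfacet
facet normal -0.484 0.641 0.596
outer loop
vertex -2.295 1.704 2.561
vertex -3.758 1.214 1.899
vertex -2.846 0.978 2.894
endloop
endfacet
facet normal 0.666 -0.172 0.726
outer loop
vertex -2.295 1.704 2.561
vertex -2.846 0.978 2.894
vertex -2.164 0.802 2.227
endloop
endfacet
facet normal -0.665 0.172 -0.727
outer loop
vertex -3.758 1.214 1.899
vertex -3.076 1.038 1.233
vertex -3.627 0.313 1.566
endloop
endfacet
facet normal -0.734 -0.327 0.595
outer loop
vertex -3.758 1.214 1.899
vertex -3.627 0.313 1.566
vertex -2.846 0.978 2.894
endloop
endfacet
facet normal -0.734 -0.327 0.595
outer loop
vertex -2.846 0.978 2.894
vertex -3.627 0.313 1.566
vertex -2.715 0.077 2.561
endloop
endfacet
facet normal 0.666 -0.172 0.726
outer loop
vertex -2.846 0.978 2.894
vertex -2.715 0.077 2.561
vertex -2.164 0.802 2.227
endloop
endfacet
facet normal -0.666 0.172 -0.726
outer loop
vertex -3.627 0.313 1.566
vertex -3.076 1.038 1.233
vertex -2.945 0.136 0.899
endloop
endfacet
facet normal -0.251 -0.968 0.000
outer loop
vertex -3.627 0.313 1.566
vertex -2.945 0.136 0.899
vertex -2.715 0.077 2.561
endloop
endfacet
facet normal -0.250 -0.968 0.000
outer loop
vertex -2.715 0.077 2.561
vertex -2.945 0.136 0.899
vertex -2.033 -0.099 1.894
endloop
endfacet
facet normal 0.666 -0.172 0.726
outer loop
vertex -2.715 0.077 2.561
vertex -2.033 -0.099 1.894
vertex -2.164 0.802 2.227
endloop
endfacet
facet normal -0.666 0.172 -0.726
outer loop
vertex -2.945 0.136 0.899
vertex -3.076 1.038 1.233
vertex -2.394 0.862 0.566
endloop
endfacet
facet normal 0.485 -0.641 -0.595
outer loop
vertex -2.945 0.136 0.899
vertex -2.394 0.862 0.566
vertex -2.033 -0.099 1.894
endloop
endfacet
facet normal 0.484 -0.641 -0.596
outer loop
vertex -2.033 -0.099 1.894
vertex -2.394 0.862 0.566
vertex -1.482 0.626 1.561
endloop
endfacet
facet normal 0.665 -0.172 0.727
outer loop
vertex -2.033 -0.099 1.894
vertex -1.482 0.626 1.561
vertex -2.164 0.802 2.227
endloop
endfacet

endsolid


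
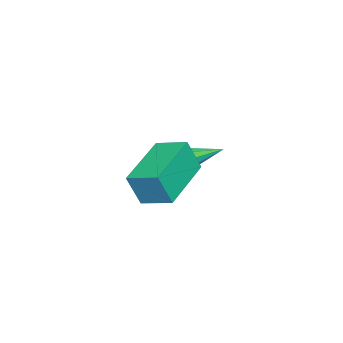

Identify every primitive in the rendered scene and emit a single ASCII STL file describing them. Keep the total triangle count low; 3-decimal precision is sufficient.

solid 
facet normal -0.976 0.080 0.202
outer loop
vertex 1.254 2.935 2.895
vertex 1.4 3.926 3.209
vertex 1.067 3.293 1.85
endloop
endfacet
facet normal -0.139 -0.944 -0.299
outer loop
vertex 3.0 3.134 1.451
vertex 1.254 2.935 2.895
vertex 1.067 3.293 1.85
endloop
endfacet
facet normal -0.976 0.081 0.201
outer loop
vertex 1.067 3.293 1.85
vertex 1.4 3.926 3.209
vertex 1.214 4.284 2.164
endloop
endfacet
facet normal -0.166 0.320 -0.933
outer loop
vertex 1.214 4.284 2.164
vertex 3.0 3.134 1.451
vertex 1.067 3.293 1.85
endloop
endfacet
facet normal 0.166 -0.320 0.933
outer loop
vertex 1.254 2.935 2.895
vertex 3.333 3.767 2.81
vertex 1.4 3.926 3.209
endloop
endfacet
facet normal -0.139 -0.944 -0.299
outer loop
vertex 3.186 2.776 2.496
vertex 1.254 2.935 2.895
vertex 3.0 3.134 1.451
endloop
endfacet
facet normal 0.166 -0.320 0.933
outer loop
vertex 3.186 2.776 2.496
vertex 3.333 3.767 2.81
vertex 1.254 2.935 2.895
endloop
endfacet
facet normal 0.139 0.944 0.299
outer loop
vertex 1.4 3.926 3.209
vertex 3.333 3.767 2.81
vertex 1.214 4.284 2.164
endloop
endfacet
facet normal -0.166 0.320 -0.933
outer loop
vertex 3.146 4.125 1.765
vertex 3.0 3.134 1.451
vertex 1.214 4.284 2.164
endloop
endfacet
facet normal 0.139 0.944 0.299
outer loop
vertex 1.214 4.284 2.164
vertex 3.333 3.767 2.81
vertex 3.146 4.125 1.765
endloop
endfacet
facet normal 0.976 -0.080 -0.201
outer loop
vertex 3.146 4.125 1.765
vertex 3.186 2.776 2.496
vertex 3.0 3.134 1.451
endloop
endfacet
facet normal 0.976 -0.081 -0.202
outer loop
vertex 3.333 3.767 2.81
vertex 3.186 2.776 2.496
vertex 3.146 4.125 1.765
endloop
endfacet
facet normal 0.189 -0.890 -0.414
outer loop
vertex -0.691 2.656 1.332
vertex -0.968 2.797 0.902
vertex -0.461 2.836 1.05
endloop
endfacet
facet normal 0.702 0.181 0.688
outer loop
vertex -0.691 2.656 1.332
vertex -0.461 2.836 1.05
vertex -1.252 4.123 1.518
endloop
endfacet
facet normal 0.189 -0.890 -0.414
outer loop
vertex -0.461 2.836 1.05
vertex -0.968 2.797 0.902
vertex -0.528 2.993 0.682
endloop
endfacet
facet normal 0.860 0.507 0.060
outer loop
vertex -0.461 2.836 1.05
vertex -0.528 2.993 0.682
vertex -1.252 4.123 1.518
endloop
endfacet
facet normal 0.191 -0.891 -0.412
outer loop
vertex -0.528 2.993 0.682
vertex -0.968 2.797 0.902
vertex -0.853 3.034 0.443
endloop
endfacet
facet normal 0.479 0.699 -0.531
outer loop
vertex -0.528 2.993 0.682
vertex -0.853 3.034 0.443
vertex -1.252 4.123 1.518
endloop
endfacet
facet normal 0.189 -0.891 -0.413
outer loop
vertex -0.853 3.034 0.443
vertex -0.968 2.797 0.902
vertex -1.245 2.937 0.473
endloop
endfacet
facet normal -0.216 0.645 -0.733
outer loop
vertex -0.853 3.034 0.443
vertex -1.245 2.937 0.473
vertex -1.252 4.123 1.518
endloop
endfacet
facet normal 0.191 -0.890 -0.414
outer loop
vertex -1.245 2.937 0.473
vertex -0.968 2.797 0.902
vertex -1.476 2.757 0.754
endloop
endfacet
facet normal -0.819 0.376 -0.433
outer loop
vertex -1.245 2.937 0.473
vertex -1.476 2.757 0.754
vertex -1.252 4.123 1.518
endloop
endfacet
facet normal 0.191 -0.890 -0.414
outer loop
vertex -1.476 2.757 0.754
vertex -0.968 2.797 0.902
vertex -1.409 2.6 1.122
endloop
endfacet
facet normal -0.979 0.049 0.199
outer loop
vertex -1.476 2.757 0.754
vertex -1.409 2.6 1.122
vertex -1.252 4.123 1.518
endloop
endfacet
facet normal 0.192 -0.891 -0.412
outer loop
vertex -1.409 2.6 1.122
vertex -0.968 2.797 0.902
vertex -1.084 2.559 1.362
endloop
endfacet
facet normal -0.600 -0.143 0.787
outer loop
vertex -1.409 2.6 1.122
vertex -1.084 2.559 1.362
vertex -1.252 4.123 1.518
endloop
endfacet
facet normal 0.188 -0.891 -0.413
outer loop
vertex -1.084 2.559 1.362
vertex -0.968 2.797 0.902
vertex -0.691 2.656 1.332
endloop
endfacet
facet normal 0.097 -0.088 0.991
outer loop
vertex -1.084 2.559 1.362
vertex -0.691 2.656 1.332
vertex -1.252 4.123 1.518
endloop
endfacet

endsolid


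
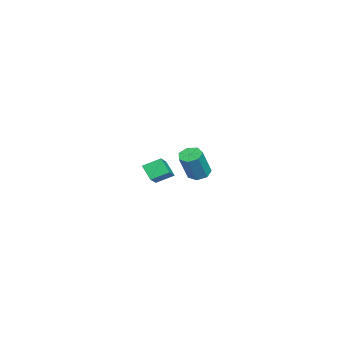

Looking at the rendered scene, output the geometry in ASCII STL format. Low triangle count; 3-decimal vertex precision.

solid 
facet normal -0.430 0.197 -0.881
outer loop
vertex 3.414 -0.613 -1.145
vertex 2.825 -0.574 -0.849
vertex 3.265 -0.093 -0.956
endloop
endfacet
facet normal 0.865 0.371 -0.339
outer loop
vertex 3.414 -0.613 -1.145
vertex 3.265 -0.093 -0.956
vertex 4.183 -0.965 0.433
endloop
endfacet
facet normal 0.865 0.371 -0.338
outer loop
vertex 4.183 -0.965 0.433
vertex 3.265 -0.093 -0.956
vertex 4.034 -0.446 0.622
endloop
endfacet
facet normal 0.430 -0.197 0.881
outer loop
vertex 4.183 -0.965 0.433
vertex 4.034 -0.446 0.622
vertex 3.595 -0.926 0.729
endloop
endfacet
facet normal -0.430 0.197 -0.881
outer loop
vertex 3.265 -0.093 -0.956
vertex 2.825 -0.574 -0.849
vertex 2.784 0.065 -0.686
endloop
endfacet
facet normal 0.335 0.941 0.047
outer loop
vertex 3.265 -0.093 -0.956
vertex 2.784 0.065 -0.686
vertex 4.034 -0.446 0.622
endloop
endfacet
facet normal 0.336 0.941 0.047
outer loop
vertex 4.034 -0.446 0.622
vertex 2.784 0.065 -0.686
vertex 3.554 -0.288 0.891
endloop
endfacet
facet normal 0.429 -0.196 0.882
outer loop
vertex 4.034 -0.446 0.622
vertex 3.554 -0.288 0.891
vertex 3.595 -0.926 0.729
endloop
endfacet
facet normal -0.430 0.197 -0.881
outer loop
vertex 2.784 0.065 -0.686
vertex 2.825 -0.574 -0.849
vertex 2.335 -0.258 -0.539
endloop
endfacet
facet normal -0.447 0.802 0.397
outer loop
vertex 2.784 0.065 -0.686
vertex 2.335 -0.258 -0.539
vertex 3.554 -0.288 0.891
endloop
endfacet
facet normal -0.447 0.802 0.397
outer loop
vertex 3.554 -0.288 0.891
vertex 2.335 -0.258 -0.539
vertex 3.105 -0.611 1.038
endloop
endfacet
facet normal 0.430 -0.196 0.881
outer loop
vertex 3.554 -0.288 0.891
vertex 3.105 -0.611 1.038
vertex 3.595 -0.926 0.729
endloop
endfacet
facet normal -0.431 0.196 -0.881
outer loop
vertex 2.335 -0.258 -0.539
vertex 2.825 -0.574 -0.849
vertex 2.255 -0.819 -0.625
endloop
endfacet
facet normal -0.892 0.058 0.449
outer loop
vertex 2.335 -0.258 -0.539
vertex 2.255 -0.819 -0.625
vertex 3.105 -0.611 1.038
endloop
endfacet
facet normal -0.892 0.060 0.448
outer loop
vertex 3.105 -0.611 1.038
vertex 2.255 -0.819 -0.625
vertex 3.024 -1.171 0.952
endloop
endfacet
facet normal 0.429 -0.197 0.881
outer loop
vertex 3.105 -0.611 1.038
vertex 3.024 -1.171 0.952
vertex 3.595 -0.926 0.729
endloop
endfacet
facet normal -0.430 0.196 -0.881
outer loop
vertex 2.255 -0.819 -0.625
vertex 2.825 -0.574 -0.849
vertex 2.604 -1.195 -0.879
endloop
endfacet
facet normal -0.666 -0.728 0.162
outer loop
vertex 2.255 -0.819 -0.625
vertex 2.604 -1.195 -0.879
vertex 3.024 -1.171 0.952
endloop
endfacet
facet normal -0.665 -0.729 0.162
outer loop
vertex 3.024 -1.171 0.952
vertex 2.604 -1.195 -0.879
vertex 3.374 -1.547 0.698
endloop
endfacet
facet normal 0.429 -0.197 0.882
outer loop
vertex 3.024 -1.171 0.952
vertex 3.374 -1.547 0.698
vertex 3.595 -0.926 0.729
endloop
endfacet
facet normal -0.431 0.196 -0.881
outer loop
vertex 2.604 -1.195 -0.879
vertex 2.825 -0.574 -0.849
vertex 3.12 -1.103 -1.111
endloop
endfacet
facet normal 0.062 -0.967 -0.246
outer loop
vertex 2.604 -1.195 -0.879
vertex 3.12 -1.103 -1.111
vertex 3.374 -1.547 0.698
endloop
endfacet
facet normal 0.060 -0.967 -0.246
outer loop
vertex 3.374 -1.547 0.698
vertex 3.12 -1.103 -1.111
vertex 3.889 -1.456 0.466
endloop
endfacet
facet normal 0.431 -0.197 0.880
outer loop
vertex 3.374 -1.547 0.698
vertex 3.889 -1.456 0.466
vertex 3.595 -0.926 0.729
endloop
endfacet
facet normal -0.430 0.197 -0.881
outer loop
vertex 3.12 -1.103 -1.111
vertex 2.825 -0.574 -0.849
vertex 3.414 -0.613 -1.145
endloop
endfacet
facet normal 0.743 -0.478 -0.469
outer loop
vertex 3.12 -1.103 -1.111
vertex 3.414 -0.613 -1.145
vertex 3.889 -1.456 0.466
endloop
endfacet
facet normal 0.744 -0.477 -0.469
outer loop
vertex 3.889 -1.456 0.466
vertex 3.414 -0.613 -1.145
vertex 4.183 -0.965 0.433
endloop
endfacet
facet normal 0.430 -0.198 0.881
outer loop
vertex 3.889 -1.456 0.466
vertex 4.183 -0.965 0.433
vertex 3.595 -0.926 0.729
endloop
endfacet
facet normal -0.441 -0.498 0.746
outer loop
vertex -3.308 -3.587 -2.45
vertex -4.792 -3.544 -3.299
vertex -3.038 -4.609 -2.973
endloop
endfacet
facet normal 0.868 -0.025 0.497
outer loop
vertex -2.548 -4.056 -3.801
vertex -3.308 -3.587 -2.45
vertex -3.038 -4.609 -2.973
endloop
endfacet
facet normal -0.441 -0.498 0.747
outer loop
vertex -3.038 -4.609 -2.973
vertex -4.792 -3.544 -3.299
vertex -4.522 -4.567 -3.822
endloop
endfacet
facet normal 0.229 -0.867 -0.443
outer loop
vertex -4.522 -4.567 -3.822
vertex -2.548 -4.056 -3.801
vertex -3.038 -4.609 -2.973
endloop
endfacet
facet normal -0.229 0.867 0.444
outer loop
vertex -3.308 -3.587 -2.45
vertex -4.302 -2.991 -4.127
vertex -4.792 -3.544 -3.299
endloop
endfacet
facet normal 0.868 -0.025 0.497
outer loop
vertex -2.818 -3.033 -3.278
vertex -3.308 -3.587 -2.45
vertex -2.548 -4.056 -3.801
endloop
endfacet
facet normal -0.229 0.866 0.444
outer loop
vertex -2.818 -3.033 -3.278
vertex -4.302 -2.991 -4.127
vertex -3.308 -3.587 -2.45
endloop
endfacet
facet normal -0.868 0.025 -0.497
outer loop
vertex -4.792 -3.544 -3.299
vertex -4.302 -2.991 -4.127
vertex -4.522 -4.567 -3.822
endloop
endfacet
facet normal 0.229 -0.866 -0.444
outer loop
vertex -4.032 -4.013 -4.65
vertex -2.548 -4.056 -3.801
vertex -4.522 -4.567 -3.822
endloop
endfacet
facet normal -0.868 0.025 -0.497
outer loop
vertex -4.522 -4.567 -3.822
vertex -4.302 -2.991 -4.127
vertex -4.032 -4.013 -4.65
endloop
endfacet
facet normal 0.441 0.498 -0.746
outer loop
vertex -4.032 -4.013 -4.65
vertex -2.818 -3.033 -3.278
vertex -2.548 -4.056 -3.801
endloop
endfacet
facet normal 0.441 0.498 -0.746
outer loop
vertex -4.302 -2.991 -4.127
vertex -2.818 -3.033 -3.278
vertex -4.032 -4.013 -4.65
endloop
endfacet

endsolid


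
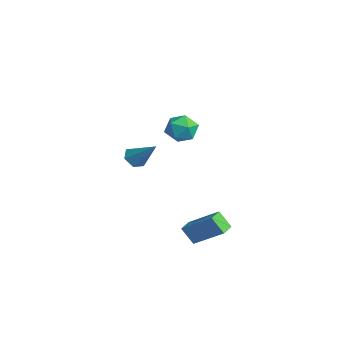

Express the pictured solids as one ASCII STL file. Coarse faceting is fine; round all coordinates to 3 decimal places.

solid 
facet normal -0.464 -0.383 0.799
outer loop
vertex 3.777 1.864 -1.781
vertex 3.208 2.535 -1.79
vertex 2.464 0.733 -3.087
endloop
endfacet
facet normal 0.647 -0.763 0.010
outer loop
vertex 3.012 1.185 -4.03
vertex 3.777 1.864 -1.781
vertex 2.464 0.733 -3.087
endloop
endfacet
facet normal -0.464 -0.383 0.799
outer loop
vertex 2.464 0.733 -3.087
vertex 3.208 2.535 -1.79
vertex 1.895 1.404 -3.096
endloop
endfacet
facet normal -0.605 -0.521 -0.602
outer loop
vertex 1.895 1.404 -3.096
vertex 3.012 1.185 -4.03
vertex 2.464 0.733 -3.087
endloop
endfacet
facet normal 0.605 0.521 0.602
outer loop
vertex 3.777 1.864 -1.781
vertex 3.756 2.987 -2.733
vertex 3.208 2.535 -1.79
endloop
endfacet
facet normal 0.647 -0.763 0.010
outer loop
vertex 4.325 2.316 -2.724
vertex 3.777 1.864 -1.781
vertex 3.012 1.185 -4.03
endloop
endfacet
facet normal 0.605 0.521 0.602
outer loop
vertex 4.325 2.316 -2.724
vertex 3.756 2.987 -2.733
vertex 3.777 1.864 -1.781
endloop
endfacet
facet normal -0.647 0.763 -0.010
outer loop
vertex 3.208 2.535 -1.79
vertex 3.756 2.987 -2.733
vertex 1.895 1.404 -3.096
endloop
endfacet
facet normal -0.605 -0.521 -0.602
outer loop
vertex 2.443 1.856 -4.039
vertex 3.012 1.185 -4.03
vertex 1.895 1.404 -3.096
endloop
endfacet
facet normal -0.647 0.763 -0.010
outer loop
vertex 1.895 1.404 -3.096
vertex 3.756 2.987 -2.733
vertex 2.443 1.856 -4.039
endloop
endfacet
facet normal 0.464 0.383 -0.799
outer loop
vertex 2.443 1.856 -4.039
vertex 4.325 2.316 -2.724
vertex 3.012 1.185 -4.03
endloop
endfacet
facet normal 0.464 0.383 -0.799
outer loop
vertex 3.756 2.987 -2.733
vertex 4.325 2.316 -2.724
vertex 2.443 1.856 -4.039
endloop
endfacet
facet normal -0.176 0.771 0.612
outer loop
vertex 1.847 1.967 4.089
vertex 0.903 1.755 4.084
vertex 1.483 1.36 4.749
endloop
endfacet
facet normal 0.475 0.501 0.723
outer loop
vertex 1.847 1.967 4.089
vertex 1.483 1.36 4.749
vertex 2.332 1.164 4.327
endloop
endfacet
facet normal 0.836 0.537 0.108
outer loop
vertex 1.847 1.967 4.089
vertex 2.332 1.164 4.327
vertex 2.276 1.438 3.401
endloop
endfacet
facet normal 0.407 0.829 -0.383
outer loop
vertex 1.847 1.967 4.089
vertex 2.276 1.438 3.401
vertex 1.392 1.803 3.251
endloop
endfacet
facet normal -0.218 0.973 -0.072
outer loop
vertex 1.847 1.967 4.089
vertex 1.392 1.803 3.251
vertex 0.903 1.755 4.084
endloop
endfacet
facet normal 0.402 -0.187 0.896
outer loop
vertex 2.332 1.164 4.327
vertex 1.483 1.36 4.749
vertex 1.688 0.457 4.469
endloop
endfacet
facet normal -0.651 0.250 0.716
outer loop
vertex 1.483 1.36 4.749
vertex 0.903 1.755 4.084
vertex 0.804 0.822 4.319
endloop
endfacet
facet normal -0.719 0.577 -0.389
outer loop
vertex 0.903 1.755 4.084
vertex 1.392 1.803 3.251
vertex 0.748 1.096 3.393
endloop
endfacet
facet normal 0.293 0.343 -0.892
outer loop
vertex 1.392 1.803 3.251
vertex 2.276 1.438 3.401
vertex 1.597 0.9 2.971
endloop
endfacet
facet normal 0.987 -0.129 -0.098
outer loop
vertex 2.276 1.438 3.401
vertex 2.332 1.164 4.327
vertex 2.177 0.505 3.636
endloop
endfacet
facet normal -0.407 -0.829 0.383
outer loop
vertex 1.233 0.293 3.631
vertex 1.688 0.457 4.469
vertex 0.804 0.822 4.319
endloop
endfacet
facet normal -0.836 -0.537 -0.108
outer loop
vertex 1.233 0.293 3.631
vertex 0.804 0.822 4.319
vertex 0.748 1.096 3.393
endloop
endfacet
facet normal -0.475 -0.501 -0.723
outer loop
vertex 1.233 0.293 3.631
vertex 0.748 1.096 3.393
vertex 1.597 0.9 2.971
endloop
endfacet
facet normal 0.176 -0.771 -0.612
outer loop
vertex 1.233 0.293 3.631
vertex 1.597 0.9 2.971
vertex 2.177 0.505 3.636
endloop
endfacet
facet normal 0.218 -0.973 0.072
outer loop
vertex 1.233 0.293 3.631
vertex 2.177 0.505 3.636
vertex 1.688 0.457 4.469
endloop
endfacet
facet normal -0.293 -0.343 0.892
outer loop
vertex 0.804 0.822 4.319
vertex 1.688 0.457 4.469
vertex 1.483 1.36 4.749
endloop
endfacet
facet normal -0.987 0.129 0.098
outer loop
vertex 0.748 1.096 3.393
vertex 0.804 0.822 4.319
vertex 0.903 1.755 4.084
endloop
endfacet
facet normal -0.402 0.187 -0.896
outer loop
vertex 1.597 0.9 2.971
vertex 0.748 1.096 3.393
vertex 1.392 1.803 3.251
endloop
endfacet
facet normal 0.651 -0.250 -0.716
outer loop
vertex 2.177 0.505 3.636
vertex 1.597 0.9 2.971
vertex 2.276 1.438 3.401
endloop
endfacet
facet normal 0.719 -0.577 0.389
outer loop
vertex 1.688 0.457 4.469
vertex 2.177 0.505 3.636
vertex 2.332 1.164 4.327
endloop
endfacet
facet normal -0.615 -0.385 -0.688
outer loop
vertex -2.487 0.641 -1.023
vertex -2.858 0.284 -0.492
vertex -3.063 0.967 -0.691
endloop
endfacet
facet normal 0.316 0.891 -0.327
outer loop
vertex -2.487 0.641 -1.023
vertex -3.063 0.967 -0.691
vertex -1.662 1.036 0.852
endloop
endfacet
facet normal -0.613 -0.385 -0.690
outer loop
vertex -3.063 0.967 -0.691
vertex -2.858 0.284 -0.492
vertex -3.435 0.609 -0.161
endloop
endfacet
facet normal -0.388 0.867 0.313
outer loop
vertex -3.063 0.967 -0.691
vertex -3.435 0.609 -0.161
vertex -1.662 1.036 0.852
endloop
endfacet
facet normal -0.613 -0.386 -0.689
outer loop
vertex -3.435 0.609 -0.161
vertex -2.858 0.284 -0.492
vertex -3.23 -0.073 0.039
endloop
endfacet
facet normal -0.511 0.097 0.854
outer loop
vertex -3.435 0.609 -0.161
vertex -3.23 -0.073 0.039
vertex -1.662 1.036 0.852
endloop
endfacet
facet normal -0.613 -0.386 -0.689
outer loop
vertex -3.23 -0.073 0.039
vertex -2.858 0.284 -0.492
vertex -2.653 -0.398 -0.292
endloop
endfacet
facet normal 0.068 -0.650 0.757
outer loop
vertex -3.23 -0.073 0.039
vertex -2.653 -0.398 -0.292
vertex -1.662 1.036 0.852
endloop
endfacet
facet normal -0.614 -0.386 -0.689
outer loop
vertex -2.653 -0.398 -0.292
vertex -2.858 0.284 -0.492
vertex -2.282 -0.041 -0.823
endloop
endfacet
facet normal 0.771 -0.626 0.117
outer loop
vertex -2.653 -0.398 -0.292
vertex -2.282 -0.041 -0.823
vertex -1.662 1.036 0.852
endloop
endfacet
facet normal -0.614 -0.386 -0.689
outer loop
vertex -2.282 -0.041 -0.823
vertex -2.858 0.284 -0.492
vertex -2.487 0.641 -1.023
endloop
endfacet
facet normal 0.894 0.144 -0.424
outer loop
vertex -2.282 -0.041 -0.823
vertex -2.487 0.641 -1.023
vertex -1.662 1.036 0.852
endloop
endfacet

endsolid


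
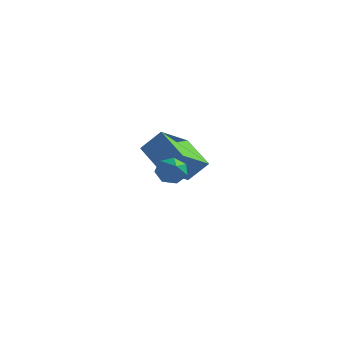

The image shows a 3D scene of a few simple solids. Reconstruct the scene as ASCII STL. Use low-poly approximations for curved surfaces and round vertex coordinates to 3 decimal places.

solid 
facet normal -0.513 -0.440 -0.737
outer loop
vertex -1.656 0.249 -1.447
vertex -1.697 1.987 -2.456
vertex -0.085 -0.194 -2.275
endloop
endfacet
facet normal 0.020 -0.865 0.501
outer loop
vertex 0.577 0.373 -1.324
vertex -1.656 0.249 -1.447
vertex -0.085 -0.194 -2.275
endloop
endfacet
facet normal -0.513 -0.440 -0.737
outer loop
vertex -0.085 -0.194 -2.275
vertex -1.697 1.987 -2.456
vertex -0.126 1.544 -3.284
endloop
endfacet
facet normal 0.858 -0.243 -0.453
outer loop
vertex -0.126 1.544 -3.284
vertex 0.577 0.373 -1.324
vertex -0.085 -0.194 -2.275
endloop
endfacet
facet normal -0.858 0.243 0.453
outer loop
vertex -1.656 0.249 -1.447
vertex -1.035 2.554 -1.505
vertex -1.697 1.987 -2.456
endloop
endfacet
facet normal 0.020 -0.865 0.501
outer loop
vertex -0.994 0.816 -0.496
vertex -1.656 0.249 -1.447
vertex 0.577 0.373 -1.324
endloop
endfacet
facet normal -0.858 0.243 0.453
outer loop
vertex -0.994 0.816 -0.496
vertex -1.035 2.554 -1.505
vertex -1.656 0.249 -1.447
endloop
endfacet
facet normal -0.020 0.865 -0.501
outer loop
vertex -1.697 1.987 -2.456
vertex -1.035 2.554 -1.505
vertex -0.126 1.544 -3.284
endloop
endfacet
facet normal 0.858 -0.243 -0.453
outer loop
vertex 0.536 2.111 -2.333
vertex 0.577 0.373 -1.324
vertex -0.126 1.544 -3.284
endloop
endfacet
facet normal -0.020 0.865 -0.501
outer loop
vertex -0.126 1.544 -3.284
vertex -1.035 2.554 -1.505
vertex 0.536 2.111 -2.333
endloop
endfacet
facet normal 0.513 0.440 0.737
outer loop
vertex 0.536 2.111 -2.333
vertex -0.994 0.816 -0.496
vertex 0.577 0.373 -1.324
endloop
endfacet
facet normal 0.513 0.440 0.737
outer loop
vertex -1.035 2.554 -1.505
vertex -0.994 0.816 -0.496
vertex 0.536 2.111 -2.333
endloop
endfacet
facet normal -0.656 0.561 -0.504
outer loop
vertex 3.573 -3.445 -0.873
vertex 3.225 -3.355 -0.32
vertex 3.72 -2.99 -0.558
endloop
endfacet
facet normal 0.901 0.010 -0.435
outer loop
vertex 3.573 -3.445 -0.873
vertex 3.72 -2.99 -0.558
vertex 4.215 -4.205 0.44
endloop
endfacet
facet normal -0.657 0.563 -0.502
outer loop
vertex 3.72 -2.99 -0.558
vertex 3.225 -3.355 -0.32
vertex 3.495 -2.811 -0.063
endloop
endfacet
facet normal 0.840 0.505 0.199
outer loop
vertex 3.72 -2.99 -0.558
vertex 3.495 -2.811 -0.063
vertex 4.215 -4.205 0.44
endloop
endfacet
facet normal -0.655 0.563 -0.504
outer loop
vertex 3.495 -2.811 -0.063
vertex 3.225 -3.355 -0.32
vertex 3.066 -3.041 0.238
endloop
endfacet
facet normal 0.327 0.466 0.822
outer loop
vertex 3.495 -2.811 -0.063
vertex 3.066 -3.041 0.238
vertex 4.215 -4.205 0.44
endloop
endfacet
facet normal -0.655 0.563 -0.504
outer loop
vertex 3.066 -3.041 0.238
vertex 3.225 -3.355 -0.32
vertex 2.756 -3.508 0.119
endloop
endfacet
facet normal -0.250 -0.080 0.965
outer loop
vertex 3.066 -3.041 0.238
vertex 2.756 -3.508 0.119
vertex 4.215 -4.205 0.44
endloop
endfacet
facet normal -0.655 0.563 -0.504
outer loop
vertex 2.756 -3.508 0.119
vertex 3.225 -3.355 -0.32
vertex 2.8 -3.86 -0.331
endloop
endfacet
facet normal -0.459 -0.721 0.519
outer loop
vertex 2.756 -3.508 0.119
vertex 2.8 -3.86 -0.331
vertex 4.215 -4.205 0.44
endloop
endfacet
facet normal -0.655 0.563 -0.504
outer loop
vertex 2.8 -3.86 -0.331
vertex 3.225 -3.355 -0.32
vertex 3.163 -3.832 -0.772
endloop
endfacet
facet normal -0.141 -0.974 -0.178
outer loop
vertex 2.8 -3.86 -0.331
vertex 3.163 -3.832 -0.772
vertex 4.215 -4.205 0.44
endloop
endfacet
facet normal -0.655 0.563 -0.504
outer loop
vertex 3.163 -3.832 -0.772
vertex 3.225 -3.355 -0.32
vertex 3.573 -3.445 -0.873
endloop
endfacet
facet normal 0.464 -0.649 -0.603
outer loop
vertex 3.163 -3.832 -0.772
vertex 3.573 -3.445 -0.873
vertex 4.215 -4.205 0.44
endloop
endfacet

endsolid


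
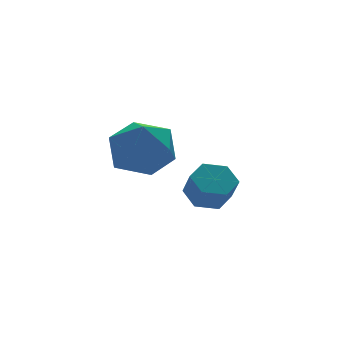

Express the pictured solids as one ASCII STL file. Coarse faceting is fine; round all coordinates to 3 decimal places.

solid 
facet normal -0.713 -0.283 0.641
outer loop
vertex -4.724 -3.114 3.005
vertex -4.586 -4.301 2.634
vertex -3.905 -3.86 3.587
endloop
endfacet
facet normal -0.365 0.289 0.885
outer loop
vertex -4.724 -3.114 3.005
vertex -3.905 -3.86 3.587
vertex -3.597 -2.675 3.327
endloop
endfacet
facet normal -0.430 0.809 0.400
outer loop
vertex -4.724 -3.114 3.005
vertex -3.597 -2.675 3.327
vertex -4.087 -2.384 2.213
endloop
endfacet
facet normal -0.817 0.558 -0.143
outer loop
vertex -4.724 -3.114 3.005
vertex -4.087 -2.384 2.213
vertex -4.698 -3.389 1.785
endloop
endfacet
facet normal -0.993 -0.117 0.005
outer loop
vertex -4.724 -3.114 3.005
vertex -4.698 -3.389 1.785
vertex -4.586 -4.301 2.634
endloop
endfacet
facet normal 0.326 0.121 0.938
outer loop
vertex -3.597 -2.675 3.327
vertex -3.905 -3.86 3.587
vertex -2.762 -3.591 3.155
endloop
endfacet
facet normal -0.238 -0.806 0.543
outer loop
vertex -3.905 -3.86 3.587
vertex -4.586 -4.301 2.634
vertex -3.373 -4.596 2.727
endloop
endfacet
facet normal -0.689 -0.537 -0.486
outer loop
vertex -4.586 -4.301 2.634
vertex -4.698 -3.389 1.785
vertex -3.863 -4.305 1.613
endloop
endfacet
facet normal -0.405 0.556 -0.726
outer loop
vertex -4.698 -3.389 1.785
vertex -4.087 -2.384 2.213
vertex -3.555 -3.12 1.353
endloop
endfacet
facet normal 0.222 0.963 0.154
outer loop
vertex -4.087 -2.384 2.213
vertex -3.597 -2.675 3.327
vertex -2.874 -2.679 2.306
endloop
endfacet
facet normal 0.817 -0.558 0.143
outer loop
vertex -2.736 -3.866 1.935
vertex -2.762 -3.591 3.155
vertex -3.373 -4.596 2.727
endloop
endfacet
facet normal 0.430 -0.809 -0.400
outer loop
vertex -2.736 -3.866 1.935
vertex -3.373 -4.596 2.727
vertex -3.863 -4.305 1.613
endloop
endfacet
facet normal 0.365 -0.289 -0.885
outer loop
vertex -2.736 -3.866 1.935
vertex -3.863 -4.305 1.613
vertex -3.555 -3.12 1.353
endloop
endfacet
facet normal 0.713 0.283 -0.641
outer loop
vertex -2.736 -3.866 1.935
vertex -3.555 -3.12 1.353
vertex -2.874 -2.679 2.306
endloop
endfacet
facet normal 0.993 0.117 -0.005
outer loop
vertex -2.736 -3.866 1.935
vertex -2.874 -2.679 2.306
vertex -2.762 -3.591 3.155
endloop
endfacet
facet normal 0.405 -0.556 0.726
outer loop
vertex -3.373 -4.596 2.727
vertex -2.762 -3.591 3.155
vertex -3.905 -3.86 3.587
endloop
endfacet
facet normal -0.222 -0.963 -0.154
outer loop
vertex -3.863 -4.305 1.613
vertex -3.373 -4.596 2.727
vertex -4.586 -4.301 2.634
endloop
endfacet
facet normal -0.326 -0.121 -0.938
outer loop
vertex -3.555 -3.12 1.353
vertex -3.863 -4.305 1.613
vertex -4.698 -3.389 1.785
endloop
endfacet
facet normal 0.238 0.806 -0.543
outer loop
vertex -2.874 -2.679 2.306
vertex -3.555 -3.12 1.353
vertex -4.087 -2.384 2.213
endloop
endfacet
facet normal 0.689 0.537 0.486
outer loop
vertex -2.762 -3.591 3.155
vertex -2.874 -2.679 2.306
vertex -3.597 -2.675 3.327
endloop
endfacet
facet normal 0.094 0.568 -0.818
outer loop
vertex 0.78 -1.628 -1.325
vertex 0.014 -1.27 -1.164
vertex 0.729 -0.92 -0.839
endloop
endfacet
facet normal 0.994 -0.005 0.111
outer loop
vertex 0.78 -1.628 -1.325
vertex 0.729 -0.92 -0.839
vertex 0.671 -2.287 -0.377
endloop
endfacet
facet normal 0.994 -0.005 0.110
outer loop
vertex 0.671 -2.287 -0.377
vertex 0.729 -0.92 -0.839
vertex 0.621 -1.58 0.11
endloop
endfacet
facet normal -0.094 -0.569 0.817
outer loop
vertex 0.671 -2.287 -0.377
vertex 0.621 -1.58 0.11
vertex -0.094 -1.93 -0.216
endloop
endfacet
facet normal 0.093 0.568 -0.817
outer loop
vertex 0.729 -0.92 -0.839
vertex 0.014 -1.27 -1.164
vertex -0.036 -0.563 -0.678
endloop
endfacet
facet normal 0.446 0.710 0.545
outer loop
vertex 0.729 -0.92 -0.839
vertex -0.036 -0.563 -0.678
vertex 0.621 -1.58 0.11
endloop
endfacet
facet normal 0.446 0.710 0.545
outer loop
vertex 0.621 -1.58 0.11
vertex -0.036 -0.563 -0.678
vertex -0.145 -1.222 0.27
endloop
endfacet
facet normal -0.095 -0.568 0.818
outer loop
vertex 0.621 -1.58 0.11
vertex -0.145 -1.222 0.27
vertex -0.094 -1.93 -0.216
endloop
endfacet
facet normal 0.093 0.568 -0.817
outer loop
vertex -0.036 -0.563 -0.678
vertex 0.014 -1.27 -1.164
vertex -0.751 -0.913 -1.003
endloop
endfacet
facet normal -0.548 0.715 0.434
outer loop
vertex -0.036 -0.563 -0.678
vertex -0.751 -0.913 -1.003
vertex -0.145 -1.222 0.27
endloop
endfacet
facet normal -0.548 0.715 0.434
outer loop
vertex -0.145 -1.222 0.27
vertex -0.751 -0.913 -1.003
vertex -0.86 -1.572 -0.055
endloop
endfacet
facet normal -0.094 -0.568 0.818
outer loop
vertex -0.145 -1.222 0.27
vertex -0.86 -1.572 -0.055
vertex -0.094 -1.93 -0.216
endloop
endfacet
facet normal 0.094 0.569 -0.817
outer loop
vertex -0.751 -0.913 -1.003
vertex 0.014 -1.27 -1.164
vertex -0.701 -1.62 -1.49
endloop
endfacet
facet normal -0.994 0.006 -0.110
outer loop
vertex -0.751 -0.913 -1.003
vertex -0.701 -1.62 -1.49
vertex -0.86 -1.572 -0.055
endloop
endfacet
facet normal -0.994 0.004 -0.110
outer loop
vertex -0.86 -1.572 -0.055
vertex -0.701 -1.62 -1.49
vertex -0.809 -2.28 -0.541
endloop
endfacet
facet normal -0.094 -0.568 0.818
outer loop
vertex -0.86 -1.572 -0.055
vertex -0.809 -2.28 -0.541
vertex -0.094 -1.93 -0.216
endloop
endfacet
facet normal 0.095 0.568 -0.818
outer loop
vertex -0.701 -1.62 -1.49
vertex 0.014 -1.27 -1.164
vertex 0.065 -1.978 -1.65
endloop
endfacet
facet normal -0.446 -0.710 -0.545
outer loop
vertex -0.701 -1.62 -1.49
vertex 0.065 -1.978 -1.65
vertex -0.809 -2.28 -0.541
endloop
endfacet
facet normal -0.446 -0.710 -0.545
outer loop
vertex -0.809 -2.28 -0.541
vertex 0.065 -1.978 -1.65
vertex -0.044 -2.637 -0.702
endloop
endfacet
facet normal -0.093 -0.568 0.817
outer loop
vertex -0.809 -2.28 -0.541
vertex -0.044 -2.637 -0.702
vertex -0.094 -1.93 -0.216
endloop
endfacet
facet normal 0.094 0.568 -0.818
outer loop
vertex 0.065 -1.978 -1.65
vertex 0.014 -1.27 -1.164
vertex 0.78 -1.628 -1.325
endloop
endfacet
facet normal 0.548 -0.715 -0.434
outer loop
vertex 0.065 -1.978 -1.65
vertex 0.78 -1.628 -1.325
vertex -0.044 -2.637 -0.702
endloop
endfacet
facet normal 0.548 -0.715 -0.434
outer loop
vertex -0.044 -2.637 -0.702
vertex 0.78 -1.628 -1.325
vertex 0.671 -2.287 -0.377
endloop
endfacet
facet normal -0.093 -0.568 0.817
outer loop
vertex -0.044 -2.637 -0.702
vertex 0.671 -2.287 -0.377
vertex -0.094 -1.93 -0.216
endloop
endfacet

endsolid


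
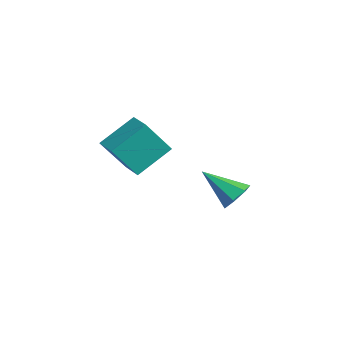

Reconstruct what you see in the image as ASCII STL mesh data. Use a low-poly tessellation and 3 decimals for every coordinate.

solid 
facet normal 0.618 0.502 -0.605
outer loop
vertex 3.988 -0.55 1.535
vertex 3.373 -0.078 1.299
vertex 3.887 0.032 1.915
endloop
endfacet
facet normal 0.503 -0.410 0.761
outer loop
vertex 3.988 -0.55 1.535
vertex 3.887 0.032 1.915
vertex 2.187 -1.042 2.461
endloop
endfacet
facet normal 0.618 0.502 -0.605
outer loop
vertex 3.887 0.032 1.915
vertex 3.373 -0.078 1.299
vertex 3.399 0.532 1.832
endloop
endfacet
facet normal 0.127 0.282 0.951
outer loop
vertex 3.887 0.032 1.915
vertex 3.399 0.532 1.832
vertex 2.187 -1.042 2.461
endloop
endfacet
facet normal 0.618 0.502 -0.605
outer loop
vertex 3.399 0.532 1.832
vertex 3.373 -0.078 1.299
vertex 2.892 0.572 1.347
endloop
endfacet
facet normal -0.511 0.628 0.586
outer loop
vertex 3.399 0.532 1.832
vertex 2.892 0.572 1.347
vertex 2.187 -1.042 2.461
endloop
endfacet
facet normal 0.618 0.502 -0.605
outer loop
vertex 2.892 0.572 1.347
vertex 3.373 -0.078 1.299
vertex 2.747 0.123 0.826
endloop
endfacet
facet normal -0.929 0.366 -0.057
outer loop
vertex 2.892 0.572 1.347
vertex 2.747 0.123 0.826
vertex 2.187 -1.042 2.461
endloop
endfacet
facet normal 0.618 0.502 -0.605
outer loop
vertex 2.747 0.123 0.826
vertex 3.373 -0.078 1.299
vertex 3.073 -0.477 0.661
endloop
endfacet
facet normal -0.813 -0.305 -0.496
outer loop
vertex 2.747 0.123 0.826
vertex 3.073 -0.477 0.661
vertex 2.187 -1.042 2.461
endloop
endfacet
facet normal 0.619 0.502 -0.605
outer loop
vertex 3.073 -0.477 0.661
vertex 3.373 -0.078 1.299
vertex 3.625 -0.777 0.977
endloop
endfacet
facet normal -0.250 -0.882 -0.400
outer loop
vertex 3.073 -0.477 0.661
vertex 3.625 -0.777 0.977
vertex 2.187 -1.042 2.461
endloop
endfacet
facet normal 0.618 0.502 -0.606
outer loop
vertex 3.625 -0.777 0.977
vertex 3.373 -0.078 1.299
vertex 3.988 -0.55 1.535
endloop
endfacet
facet normal 0.336 -0.928 0.159
outer loop
vertex 3.625 -0.777 0.977
vertex 3.988 -0.55 1.535
vertex 2.187 -1.042 2.461
endloop
endfacet
facet normal -0.994 0.027 -0.106
outer loop
vertex -2.894 -3.22 2.156
vertex -2.968 -1.542 3.279
vertex -2.684 -2.085 0.474
endloop
endfacet
facet normal 0.036 -0.830 -0.556
outer loop
vertex -1.492 -2.118 0.601
vertex -2.894 -3.22 2.156
vertex -2.684 -2.085 0.474
endloop
endfacet
facet normal -0.994 0.026 -0.106
outer loop
vertex -2.684 -2.085 0.474
vertex -2.968 -1.542 3.279
vertex -2.759 -0.408 1.597
endloop
endfacet
facet normal 0.103 0.557 -0.824
outer loop
vertex -2.759 -0.408 1.597
vertex -1.492 -2.118 0.601
vertex -2.684 -2.085 0.474
endloop
endfacet
facet normal -0.103 -0.556 0.825
outer loop
vertex -2.894 -3.22 2.156
vertex -1.776 -1.575 3.406
vertex -2.968 -1.542 3.279
endloop
endfacet
facet normal 0.037 -0.831 -0.555
outer loop
vertex -1.701 -3.252 2.283
vertex -2.894 -3.22 2.156
vertex -1.492 -2.118 0.601
endloop
endfacet
facet normal -0.103 -0.557 0.824
outer loop
vertex -1.701 -3.252 2.283
vertex -1.776 -1.575 3.406
vertex -2.894 -3.22 2.156
endloop
endfacet
facet normal -0.036 0.831 0.556
outer loop
vertex -2.968 -1.542 3.279
vertex -1.776 -1.575 3.406
vertex -2.759 -0.408 1.597
endloop
endfacet
facet normal 0.103 0.556 -0.825
outer loop
vertex -1.566 -0.44 1.724
vertex -1.492 -2.118 0.601
vertex -2.759 -0.408 1.597
endloop
endfacet
facet normal -0.037 0.830 0.556
outer loop
vertex -2.759 -0.408 1.597
vertex -1.776 -1.575 3.406
vertex -1.566 -0.44 1.724
endloop
endfacet
facet normal 0.994 -0.027 0.105
outer loop
vertex -1.566 -0.44 1.724
vertex -1.701 -3.252 2.283
vertex -1.492 -2.118 0.601
endloop
endfacet
facet normal 0.994 -0.027 0.106
outer loop
vertex -1.776 -1.575 3.406
vertex -1.701 -3.252 2.283
vertex -1.566 -0.44 1.724
endloop
endfacet

endsolid
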